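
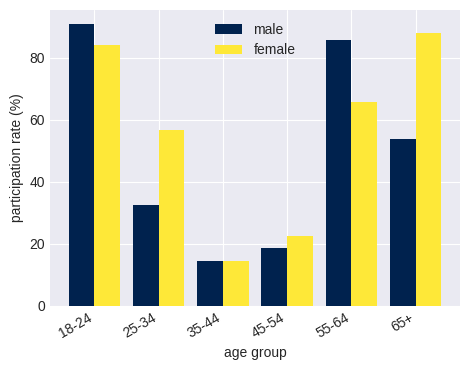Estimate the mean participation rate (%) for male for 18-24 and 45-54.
≈ 55

(90 + 20) / 2 ≈ 55.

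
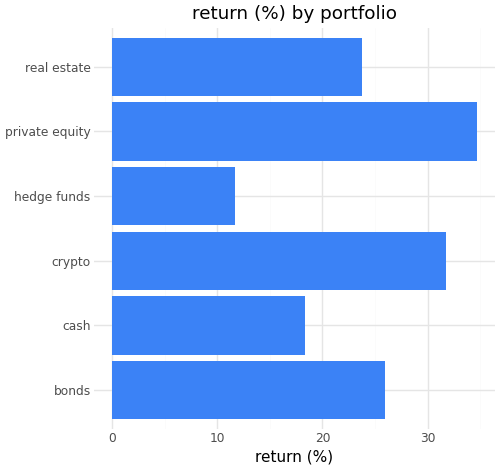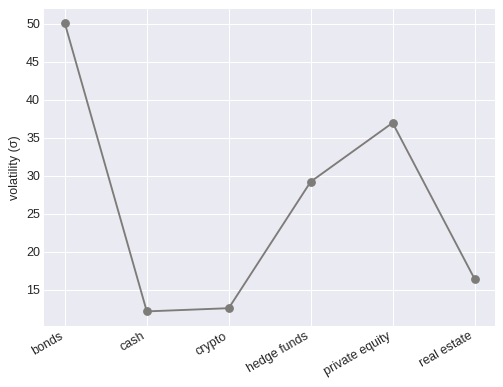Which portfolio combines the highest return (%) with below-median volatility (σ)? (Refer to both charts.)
crypto

Chart 2 median volatility (σ) ≈ 25; below-median portfolios: cash, crypto, real estate. Among those, crypto has the highest return (%) (≈ 30).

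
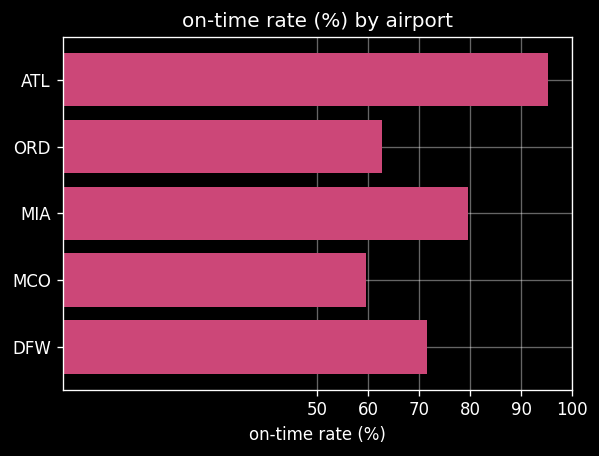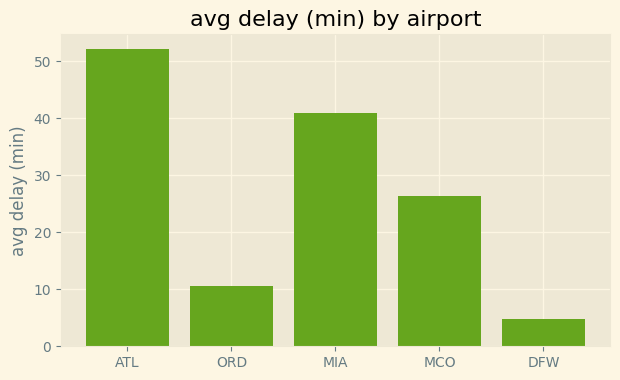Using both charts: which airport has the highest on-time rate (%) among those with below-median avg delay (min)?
DFW

Chart 2 median avg delay (min) ≈ 25; below-median airports: ORD, DFW. Among those, DFW has the highest on-time rate (%) (≈ 70).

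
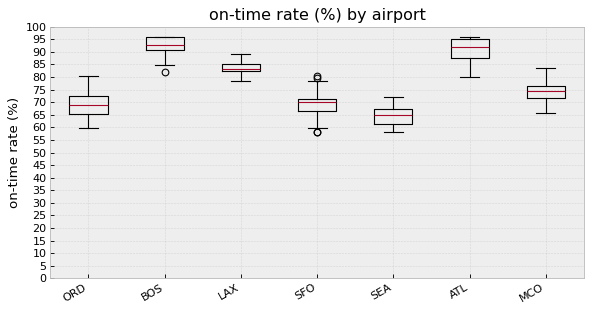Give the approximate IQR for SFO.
≈ 5

Q3 ≈ 70, Q1 ≈ 65; IQR ≈ 5.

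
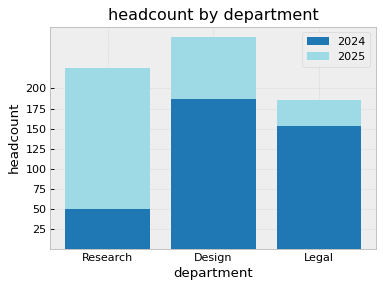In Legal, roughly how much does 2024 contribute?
2024 top ≈ 150, bottom ≈ 0; segment ≈ 150.

≈ 150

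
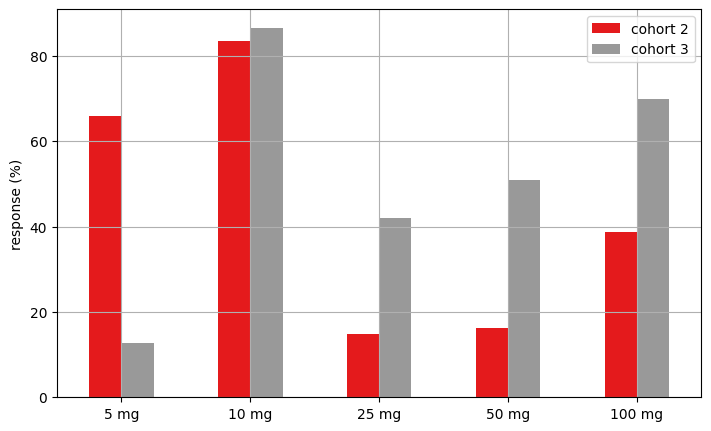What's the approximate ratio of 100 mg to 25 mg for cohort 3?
≈ 1.75×

100 mg ≈ 70, 25 mg ≈ 40; 70/40 ≈ 1.75.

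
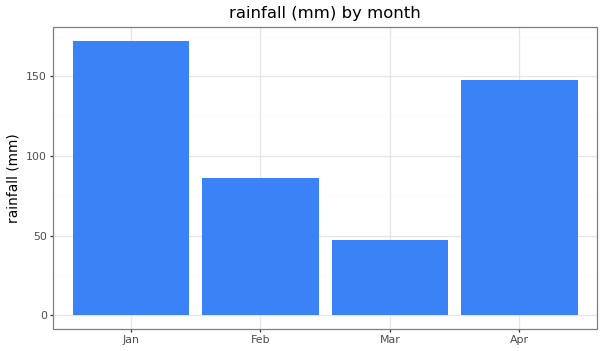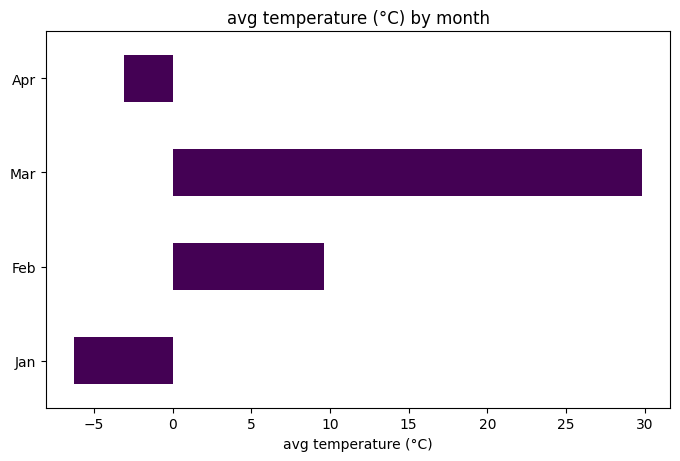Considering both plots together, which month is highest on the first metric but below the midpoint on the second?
Chart 2 median avg temperature (°C) ≈ 5; below-median months: Jan, Apr. Among those, Jan has the highest rainfall (mm) (≈ 180).

Jan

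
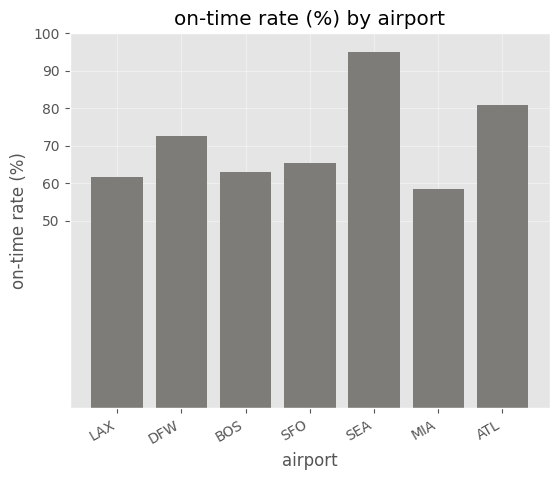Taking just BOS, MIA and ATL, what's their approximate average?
(60 + 60 + 80) / 3 ≈ 67.

≈ 67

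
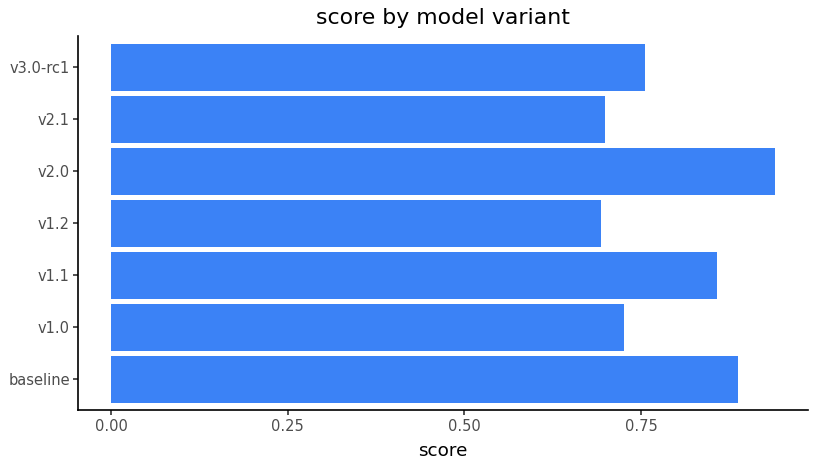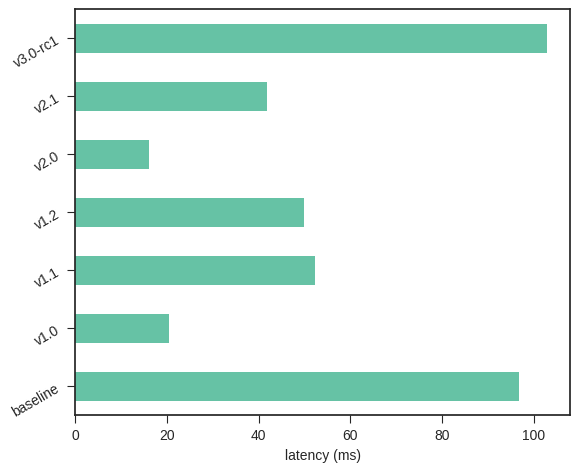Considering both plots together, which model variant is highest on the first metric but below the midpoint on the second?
Chart 2 median latency (ms) ≈ 50; below-median model variants: v1.0, v2.0, v2.1. Among those, v2.0 has the highest score (≈ 0.9).

v2.0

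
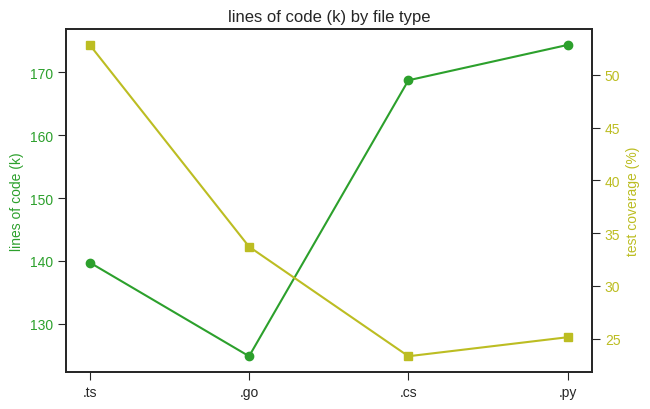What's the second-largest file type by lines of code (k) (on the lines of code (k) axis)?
Top 3 (on the lines of code (k) axis): .py ≈ 175, .cs ≈ 170, .ts ≈ 140.

.cs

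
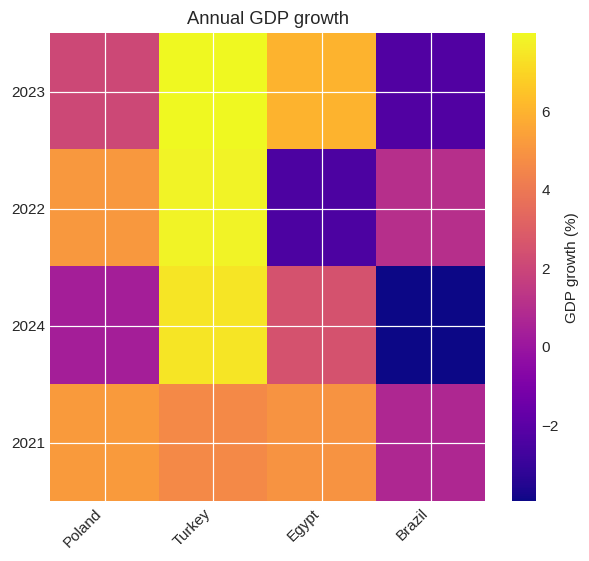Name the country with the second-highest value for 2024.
Egypt

Top 3 for 2024: Turkey ≈ 7, Egypt ≈ 3, Poland ≈ 0.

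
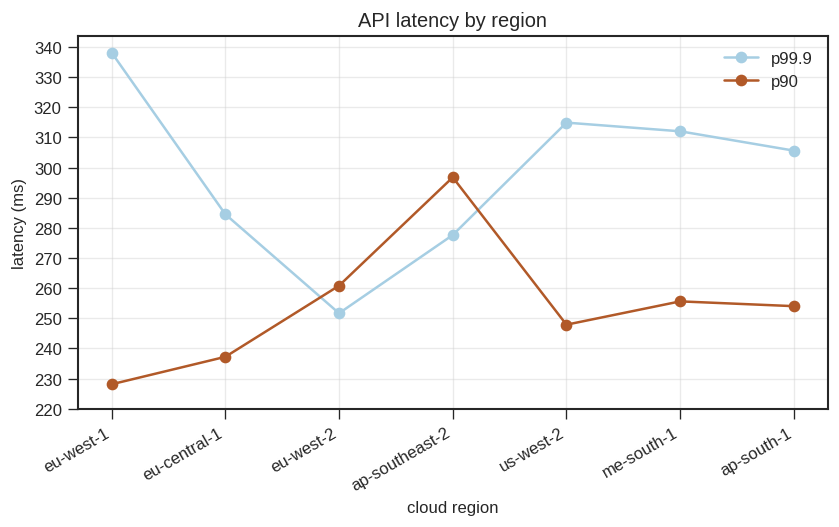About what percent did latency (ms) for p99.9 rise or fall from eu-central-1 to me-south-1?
eu-central-1 ≈ 280, me-south-1 ≈ 310; (310 − 280) / 280 ≈ +10.7%.

≈ +10.7%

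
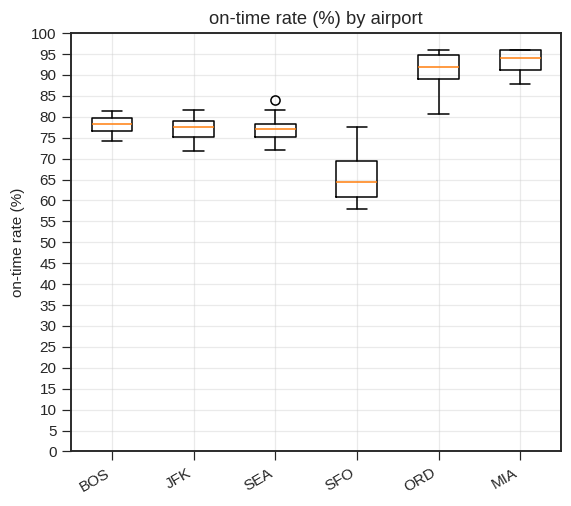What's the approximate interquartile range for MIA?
Q3 ≈ 95, Q1 ≈ 90; IQR ≈ 5.

≈ 5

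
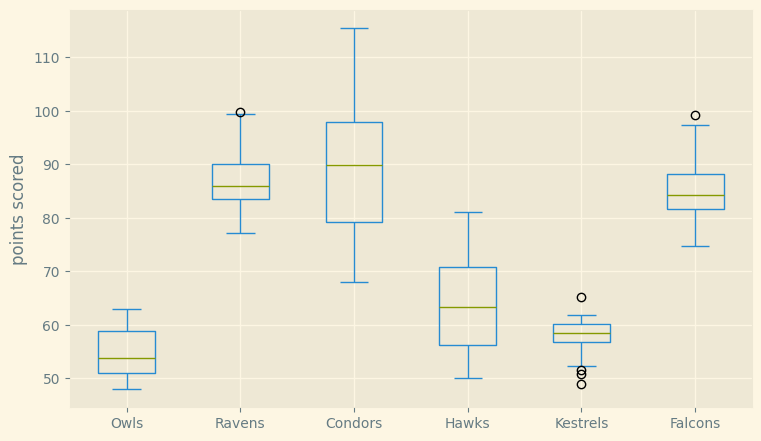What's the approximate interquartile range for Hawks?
Q3 ≈ 70, Q1 ≈ 55; IQR ≈ 15.

≈ 15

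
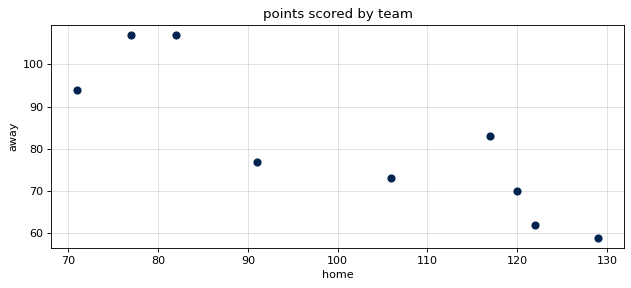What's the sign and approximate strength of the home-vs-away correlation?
negative, strong

Points are negatively correlated; strong (|r| ≈ 0.9).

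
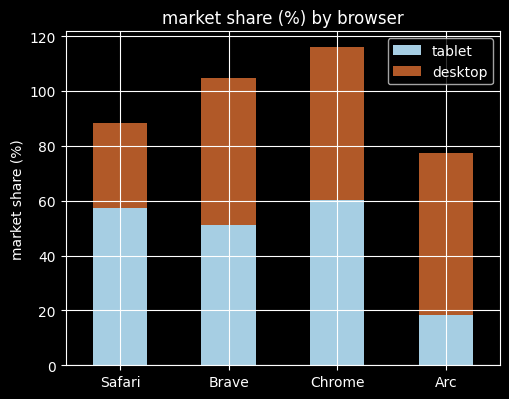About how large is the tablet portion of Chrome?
tablet top ≈ 60, bottom ≈ 0; segment ≈ 60.

≈ 60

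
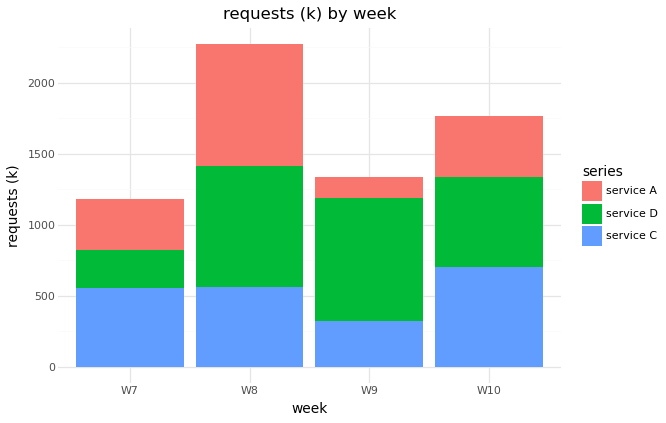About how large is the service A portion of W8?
service A top ≈ 2200, bottom ≈ 1400; segment ≈ 800.

≈ 800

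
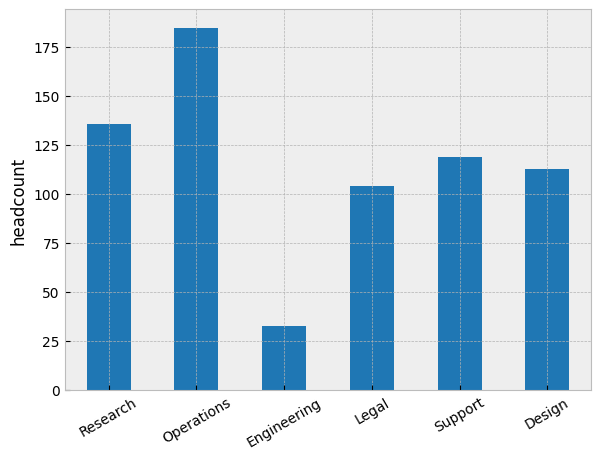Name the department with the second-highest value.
Research

Top 3: Operations ≈ 180, Research ≈ 140, Support ≈ 120.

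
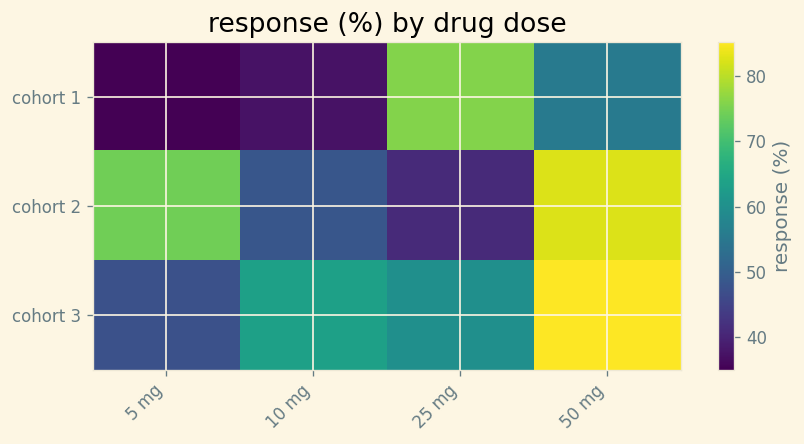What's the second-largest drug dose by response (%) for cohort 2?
5 mg

Top 3 for cohort 2: 50 mg ≈ 85, 5 mg ≈ 75, 10 mg ≈ 50.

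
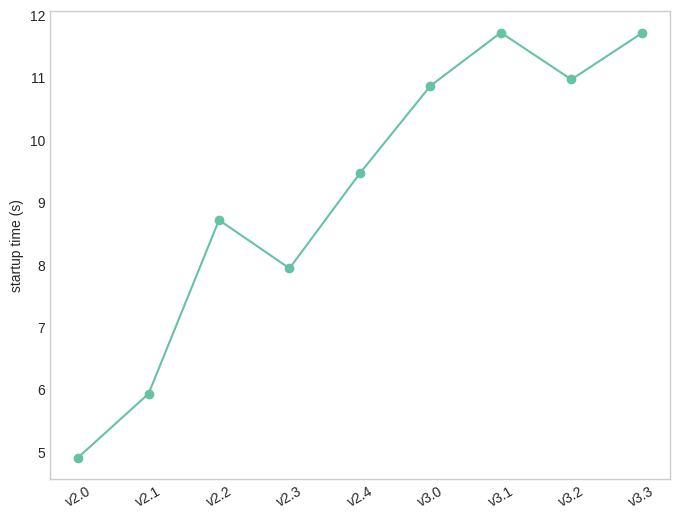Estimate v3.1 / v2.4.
v3.1 ≈ 12, v2.4 ≈ 9; 12/9 ≈ 1.33.

≈ 1.33×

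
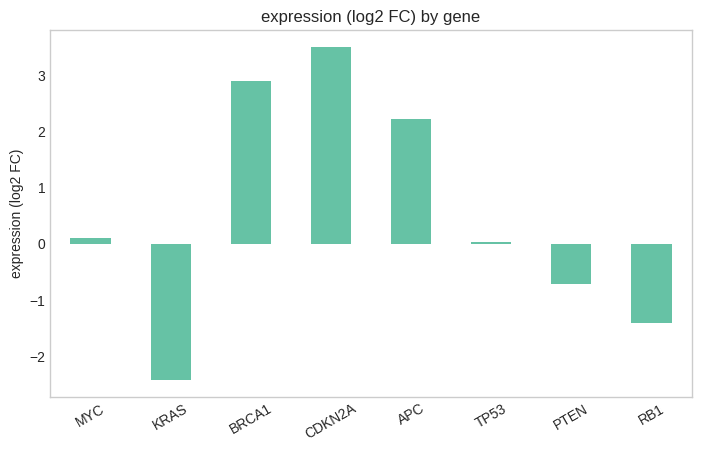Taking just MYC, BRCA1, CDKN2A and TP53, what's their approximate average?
(0.0 + 3.0 + 3.5 + 0.0) / 4 ≈ 1.62.

≈ 1.62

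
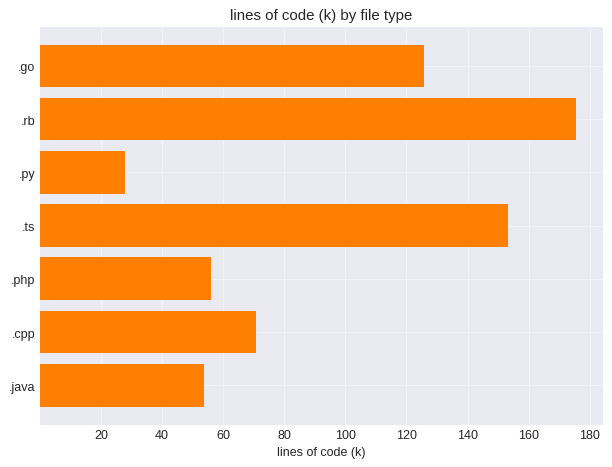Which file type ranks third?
.go

Top 4: .rb ≈ 180, .ts ≈ 160, .go ≈ 120, .cpp ≈ 80.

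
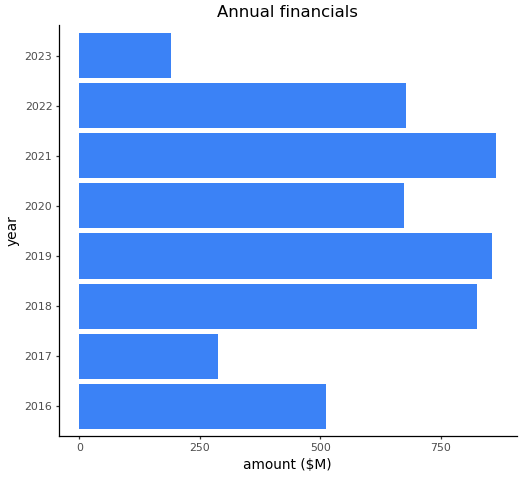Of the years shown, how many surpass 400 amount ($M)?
Above 400: 2016, 2018, 2019, 2020, 2021, 2022.

6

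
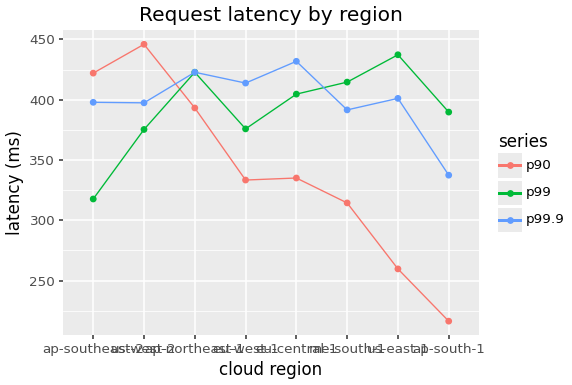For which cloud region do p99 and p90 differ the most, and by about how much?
us-east-1: p99 ≈ 440, p90 ≈ 260 → gap ≈ 180. Next-largest (ap-south-1) is only ≈ 160.

us-east-1, ≈ 180 ms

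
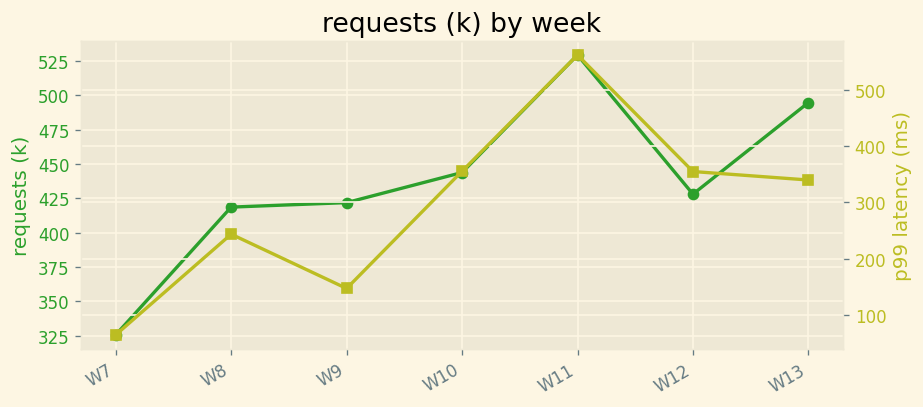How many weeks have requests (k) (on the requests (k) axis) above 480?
Above 480: W11, W13.

2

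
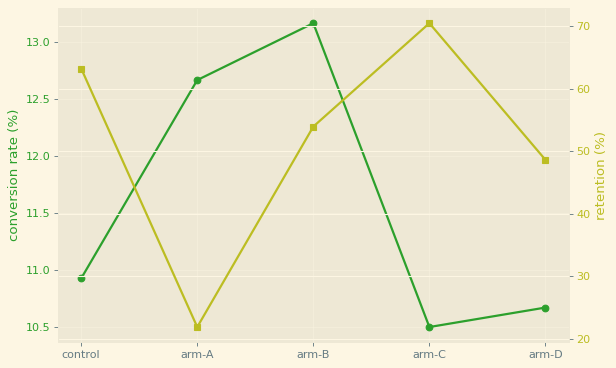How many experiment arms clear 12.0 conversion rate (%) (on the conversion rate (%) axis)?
2

Above 12.0: arm-A, arm-B.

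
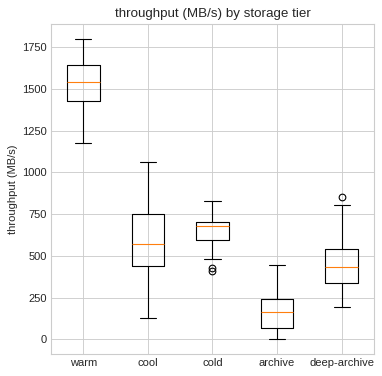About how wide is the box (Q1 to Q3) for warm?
≈ 200

Q3 ≈ 1600, Q1 ≈ 1400; IQR ≈ 200.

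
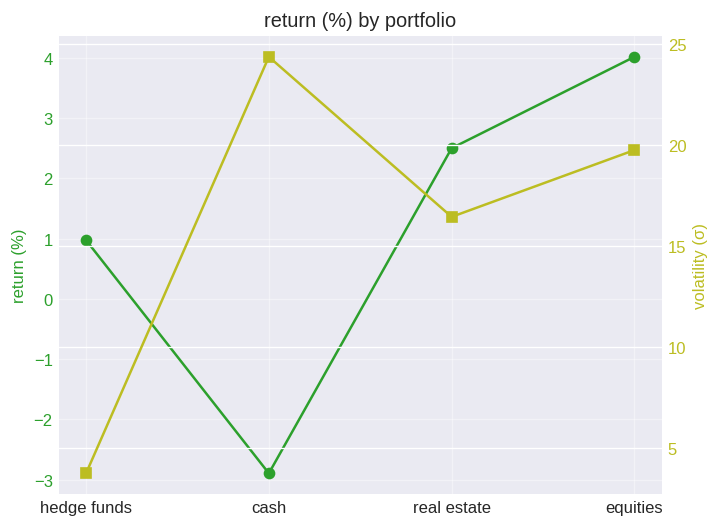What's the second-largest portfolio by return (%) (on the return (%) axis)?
real estate

Top 3 (on the return (%) axis): equities ≈ 4, real estate ≈ 3, hedge funds ≈ 1.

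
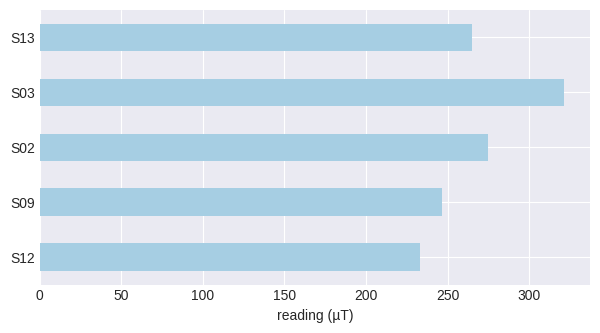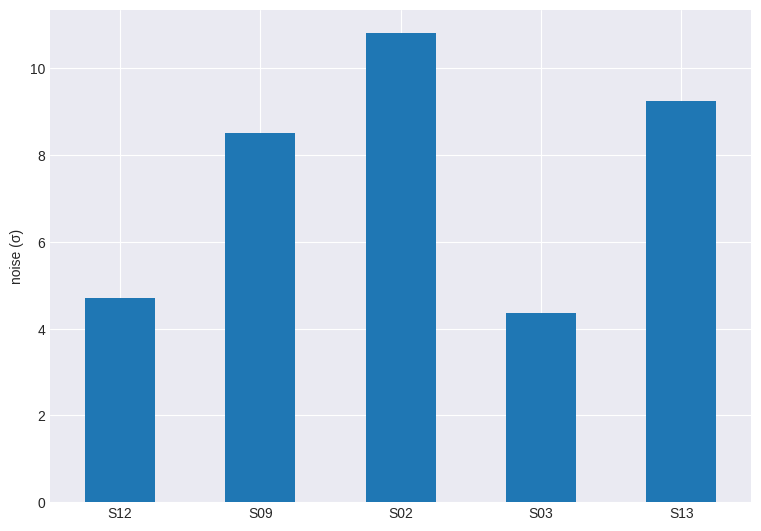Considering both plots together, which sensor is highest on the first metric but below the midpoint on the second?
S03

Chart 2 median noise (σ) ≈ 9; below-median sensors: S12, S03. Among those, S03 has the highest reading (µT) (≈ 300).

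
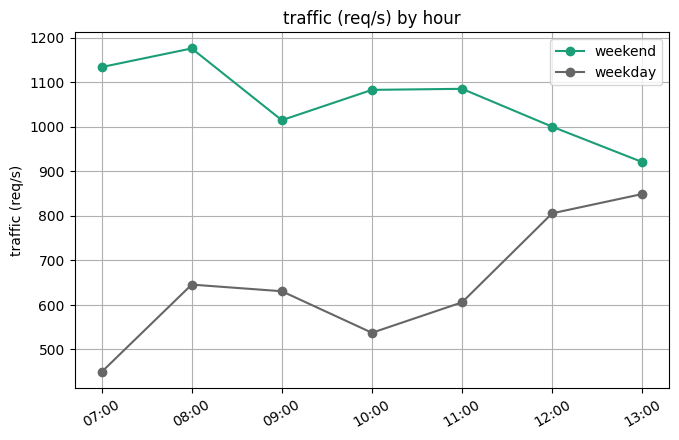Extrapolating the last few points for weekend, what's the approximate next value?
Last three: 1100, 1000, 900 → slope ≈ -100/step → next ≈ 800.

≈ 800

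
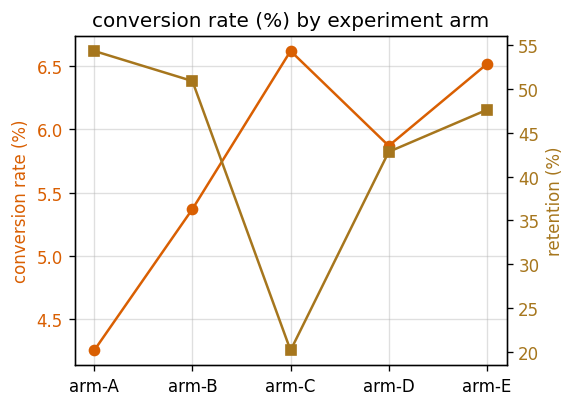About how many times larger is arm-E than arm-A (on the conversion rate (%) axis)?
arm-E ≈ 6.6, arm-A ≈ 4.2; 6.6/4.2 ≈ 1.57.

≈ 1.57×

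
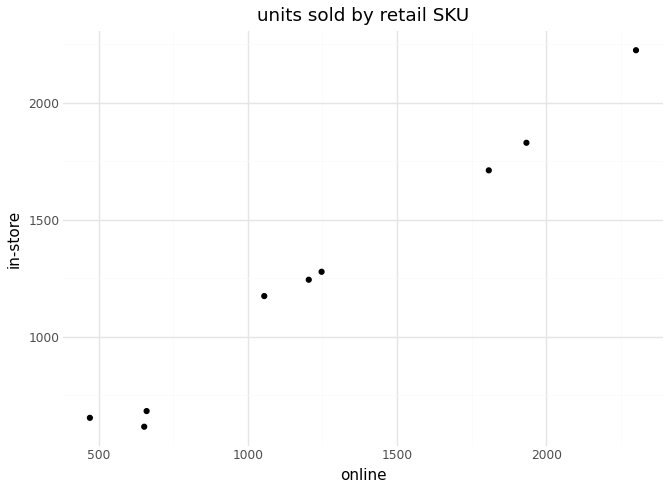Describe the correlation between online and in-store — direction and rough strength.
Points are positively correlated; strong (|r| ≈ 1.0).

positive, strong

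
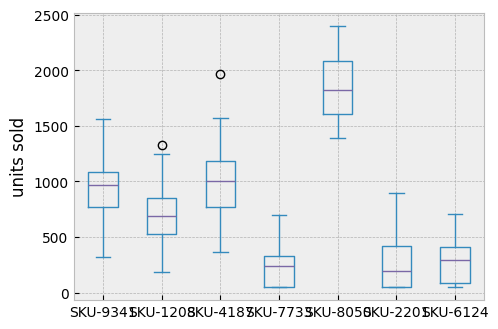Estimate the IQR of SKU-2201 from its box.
Q3 ≈ 400, Q1 ≈ 0; IQR ≈ 400.

≈ 400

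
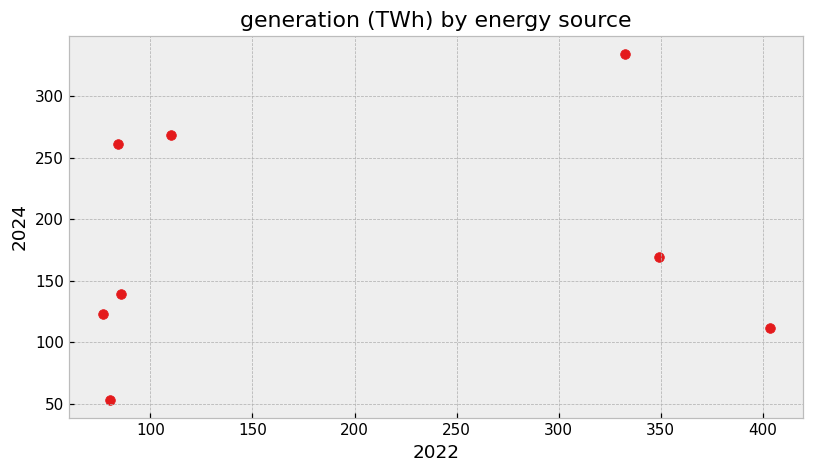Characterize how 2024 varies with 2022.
no clear correlation

Points are roughly uncorrelated; weak (|r| ≈ 0.2).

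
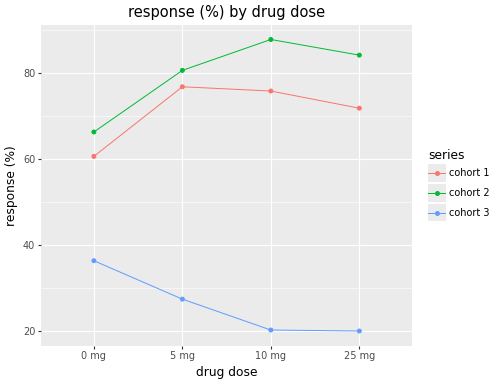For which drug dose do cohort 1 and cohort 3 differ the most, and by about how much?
10 mg, ≈ 60 %

10 mg: cohort 1 ≈ 80, cohort 3 ≈ 20 → gap ≈ 60. Next-largest (25 mg) is only ≈ 50.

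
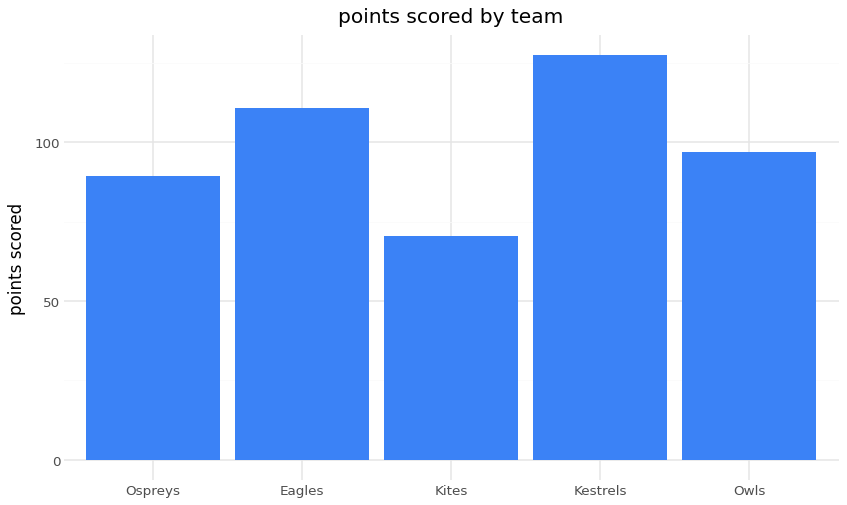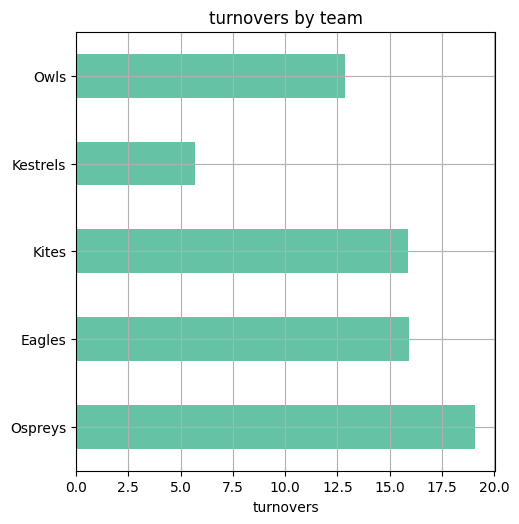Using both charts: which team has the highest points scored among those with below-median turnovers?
Chart 2 median turnovers ≈ 16; below-median teams: Kestrels, Owls. Among those, Kestrels has the highest points scored (≈ 120).

Kestrels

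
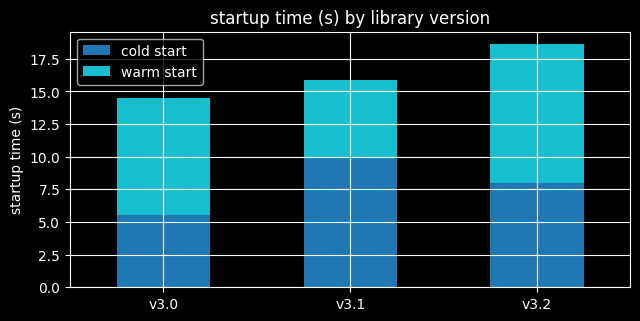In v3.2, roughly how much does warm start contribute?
≈ 10

warm start top ≈ 18, bottom ≈ 8; segment ≈ 10.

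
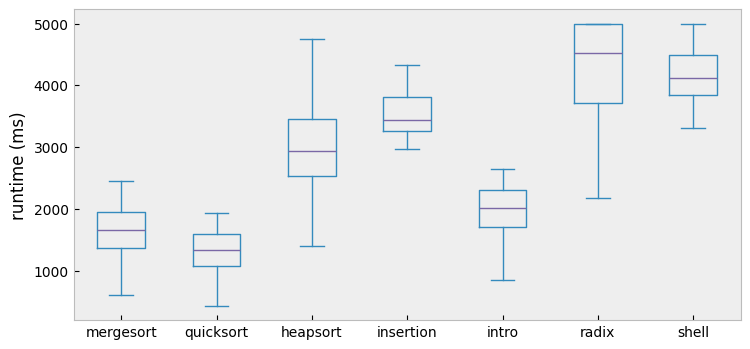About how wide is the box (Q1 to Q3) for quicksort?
Q3 ≈ 1500, Q1 ≈ 1000; IQR ≈ 500.

≈ 500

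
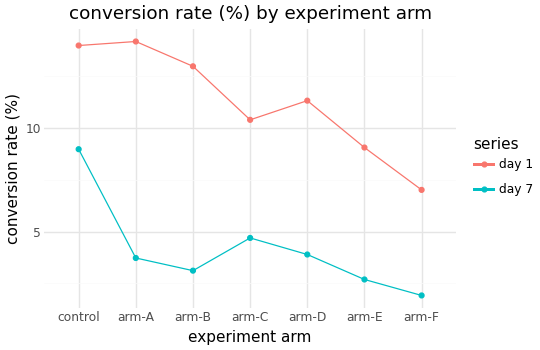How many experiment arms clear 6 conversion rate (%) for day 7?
Above 6: control.

1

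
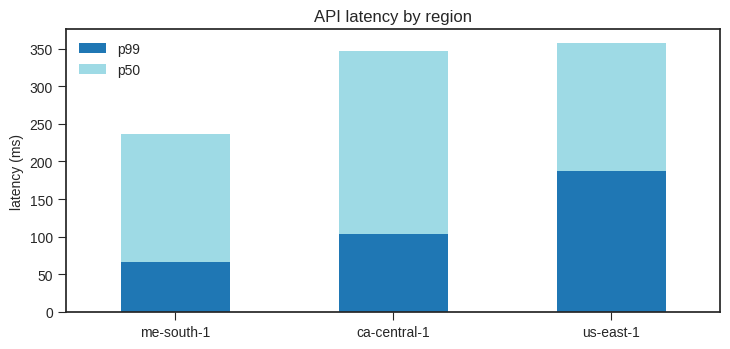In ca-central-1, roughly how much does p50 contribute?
≈ 250

p50 top ≈ 350, bottom ≈ 100; segment ≈ 250.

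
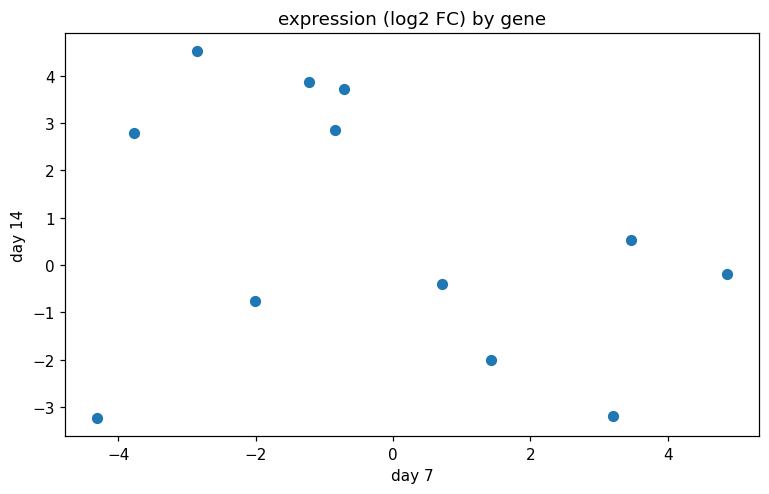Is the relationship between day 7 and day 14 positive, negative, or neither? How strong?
Points are negatively correlated; weak (|r| ≈ 0.3).

negative, weak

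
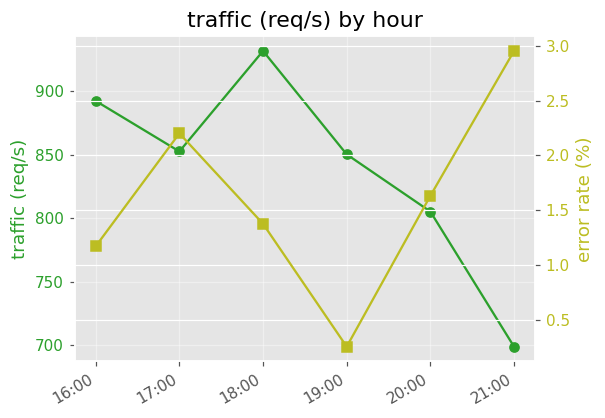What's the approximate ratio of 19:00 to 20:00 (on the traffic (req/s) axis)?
19:00 ≈ 860, 20:00 ≈ 800; 860/800 ≈ 1.07.

≈ 1.07×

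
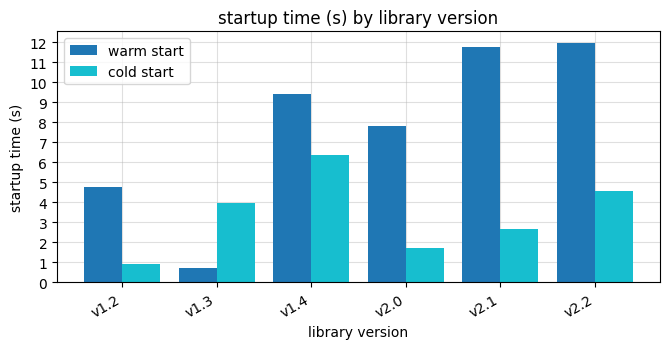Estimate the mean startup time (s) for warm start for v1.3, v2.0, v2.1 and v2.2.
≈ 8

(1 + 8 + 12 + 12) / 4 ≈ 8.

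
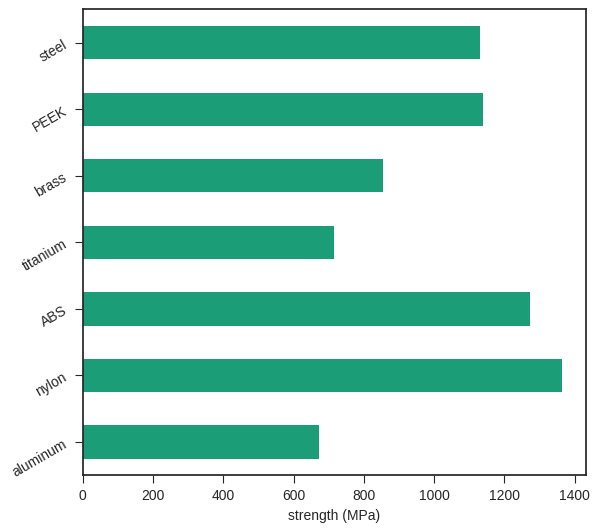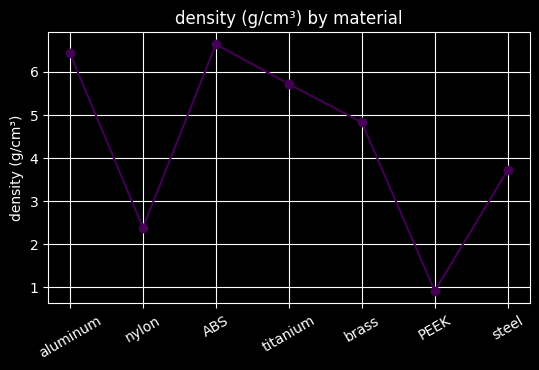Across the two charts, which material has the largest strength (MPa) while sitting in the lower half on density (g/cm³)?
Chart 2 median density (g/cm³) ≈ 5; below-median materials: nylon, PEEK, steel. Among those, nylon has the highest strength (MPa) (≈ 1400).

nylon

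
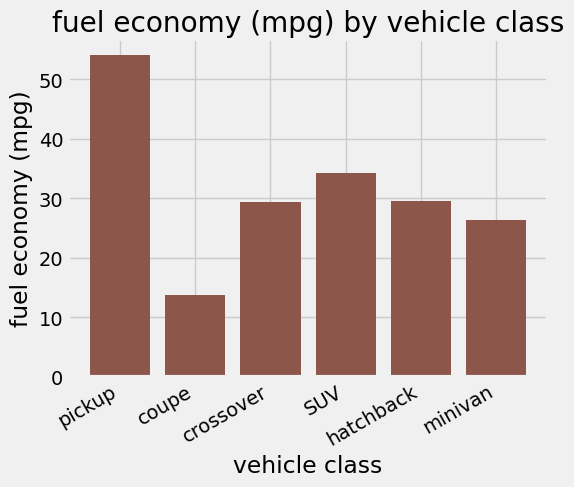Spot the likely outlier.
pickup ≈ 55; the rest sit between ≈ 15 and ≈ 35.

pickup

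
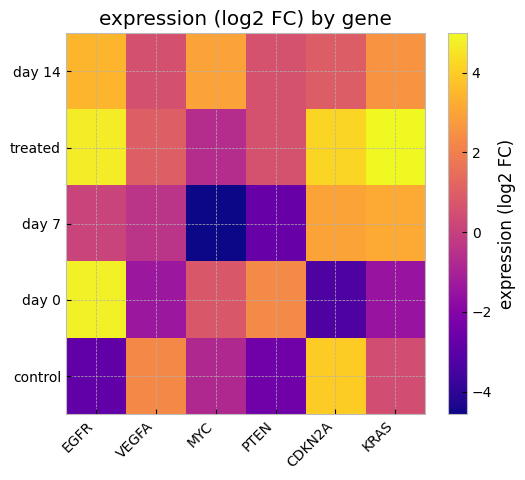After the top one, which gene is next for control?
VEGFA

Top 3 for control: CDKN2A ≈ 4, VEGFA ≈ 2, KRAS ≈ 0.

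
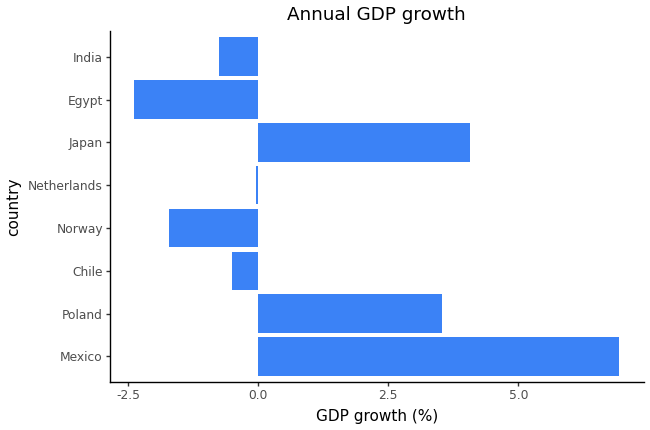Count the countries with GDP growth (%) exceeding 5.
1

Above 5: Mexico.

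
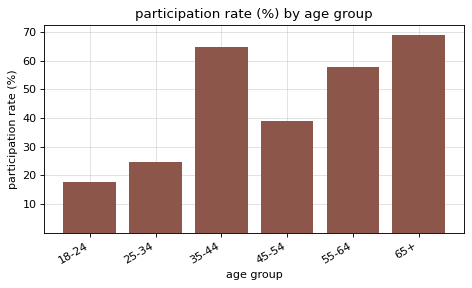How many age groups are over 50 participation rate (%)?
3

Above 50: 35-44, 55-64, 65+.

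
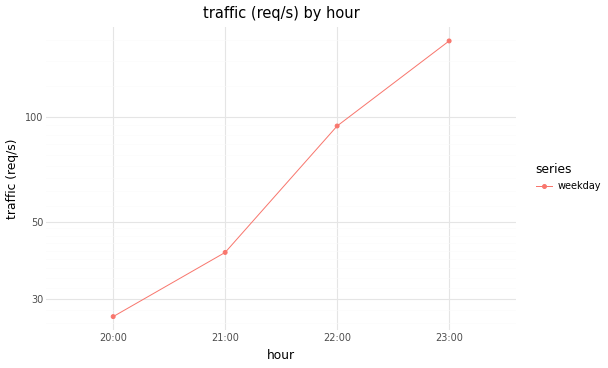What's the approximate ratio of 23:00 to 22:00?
≈ 1.6×

23:00 ≈ 160, 22:00 ≈ 100; 160/100 ≈ 1.6.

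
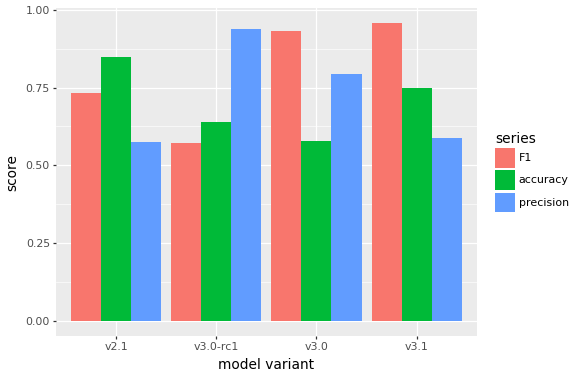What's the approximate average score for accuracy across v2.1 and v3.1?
≈ 0.75

(0.8 + 0.7) / 2 ≈ 0.75.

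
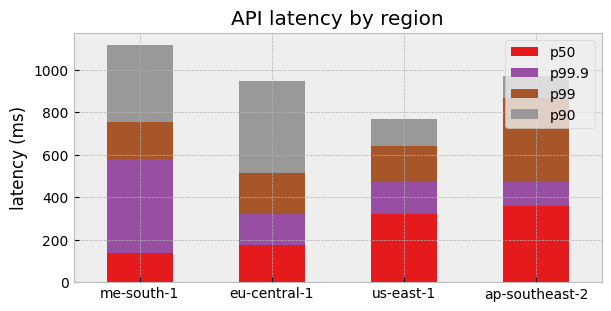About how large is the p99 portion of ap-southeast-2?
≈ 400

p99 top ≈ 900, bottom ≈ 500; segment ≈ 400.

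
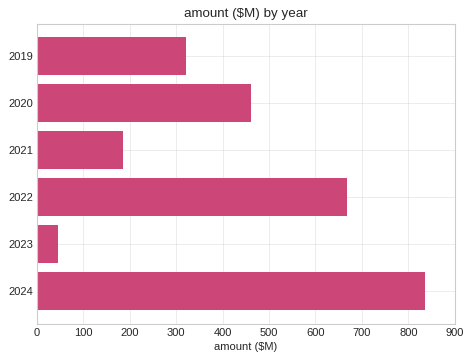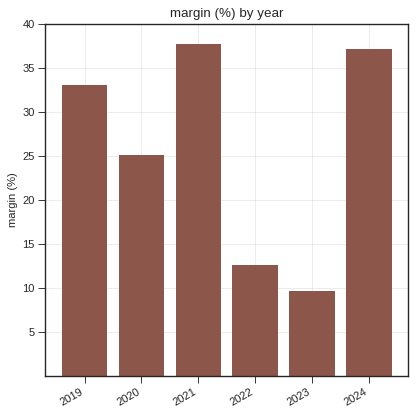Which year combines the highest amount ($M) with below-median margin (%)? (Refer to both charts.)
2022

Chart 2 median margin (%) ≈ 30; below-median years: 2020, 2022, 2023. Among those, 2022 has the highest amount ($M) (≈ 700).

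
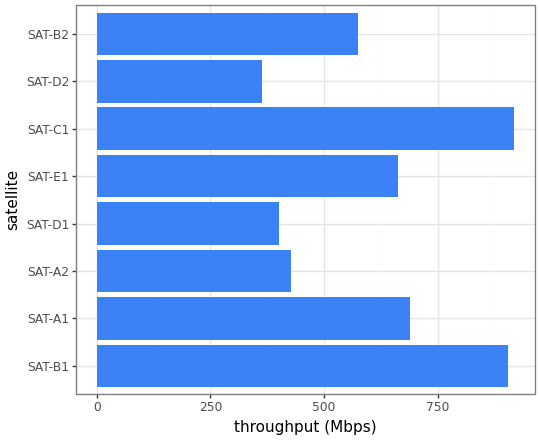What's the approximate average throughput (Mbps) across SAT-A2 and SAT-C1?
(400 + 900) / 2 ≈ 650.

≈ 650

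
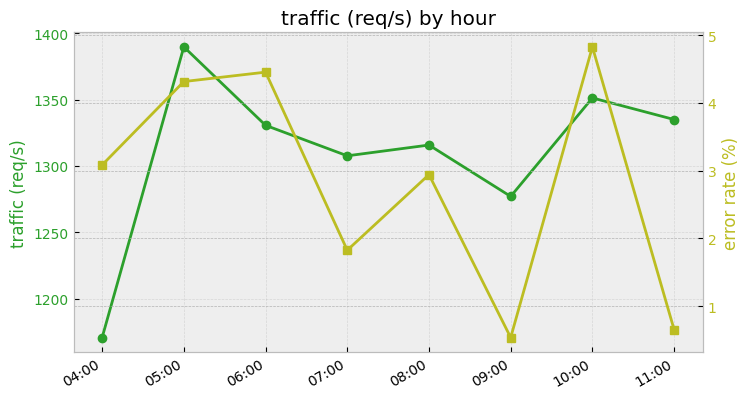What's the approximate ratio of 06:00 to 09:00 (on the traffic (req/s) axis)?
06:00 ≈ 1340, 09:00 ≈ 1280; 1340/1280 ≈ 1.05.

≈ 1.05×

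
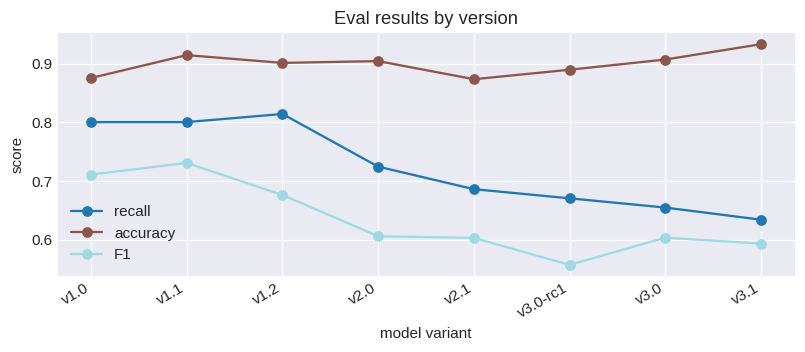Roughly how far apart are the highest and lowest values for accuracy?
≈ 0.10

Max v3.1 ≈ 0.95, min v2.1 ≈ 0.85; range ≈ 0.10.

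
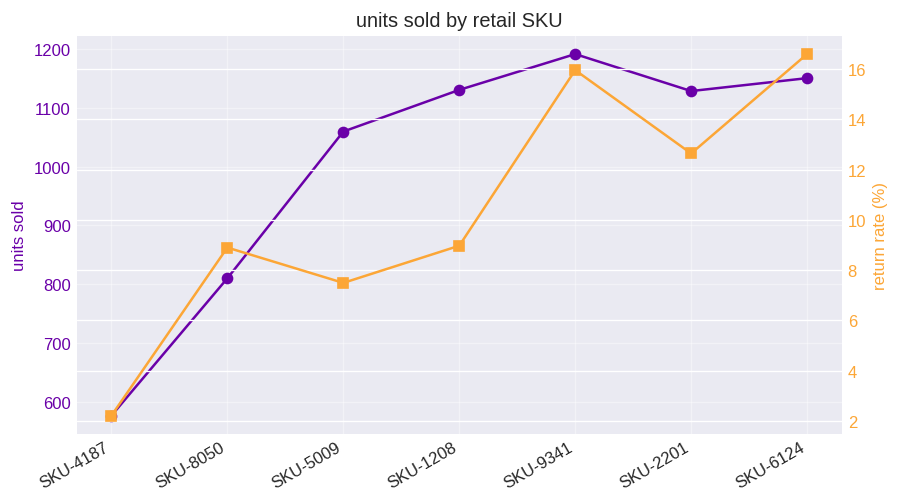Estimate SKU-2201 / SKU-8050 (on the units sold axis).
SKU-2201 ≈ 1100, SKU-8050 ≈ 800; 1100/800 ≈ 1.38.

≈ 1.38×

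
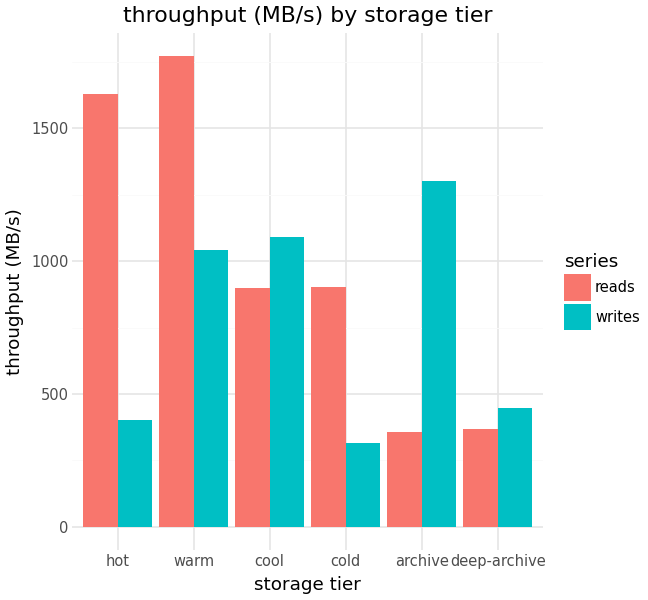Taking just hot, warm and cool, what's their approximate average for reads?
(1600 + 1800 + 800) / 3 ≈ 1400.

≈ 1400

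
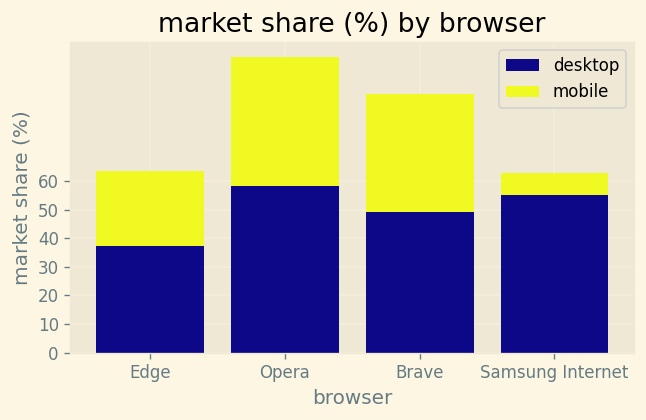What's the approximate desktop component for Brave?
desktop top ≈ 50, bottom ≈ 0; segment ≈ 50.

≈ 50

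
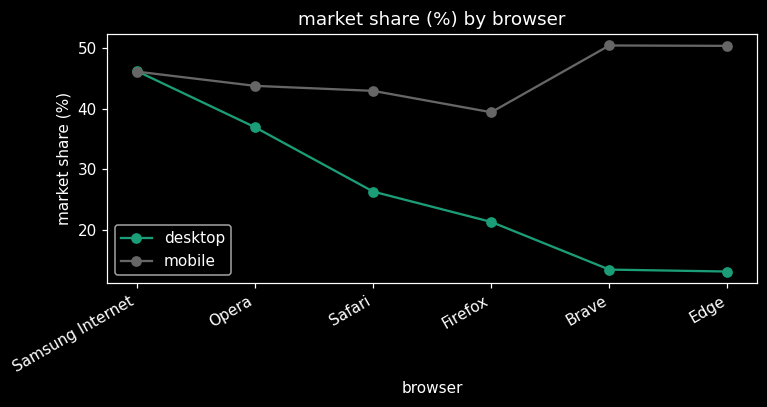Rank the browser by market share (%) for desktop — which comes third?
Top 4 for desktop: Samsung Internet ≈ 45, Opera ≈ 35, Safari ≈ 25, Firefox ≈ 20.

Safari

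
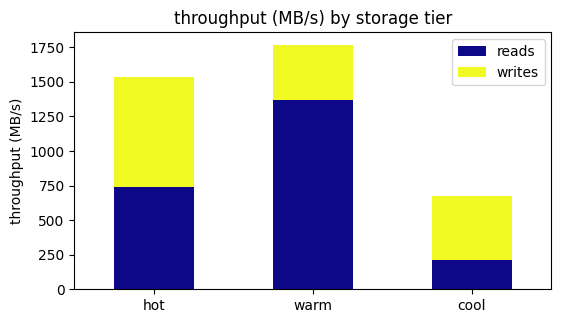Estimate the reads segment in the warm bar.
reads top ≈ 1400, bottom ≈ 0; segment ≈ 1400.

≈ 1400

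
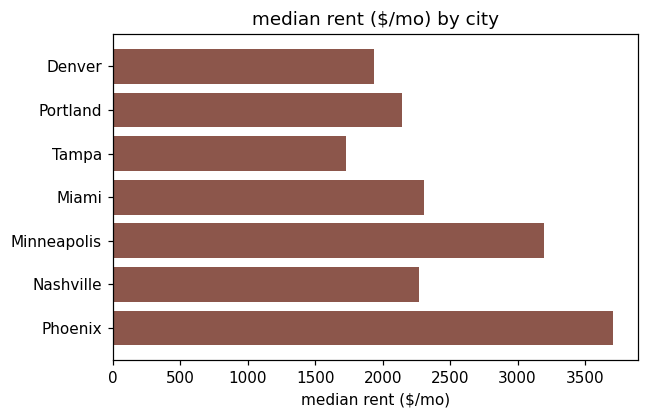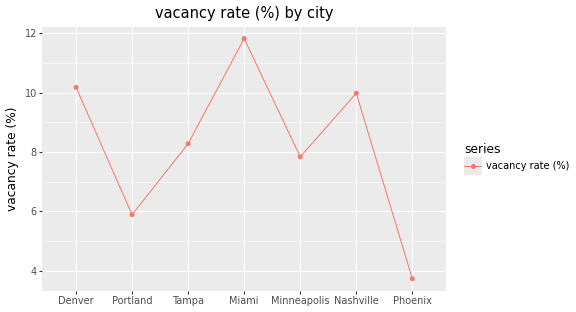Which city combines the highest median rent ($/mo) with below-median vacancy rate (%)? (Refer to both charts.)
Chart 2 median vacancy rate (%) ≈ 8; below-median cities: Portland, Minneapolis, Phoenix. Among those, Phoenix has the highest median rent ($/mo) (≈ 3500).

Phoenix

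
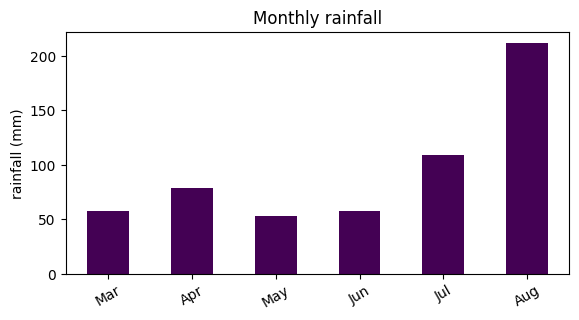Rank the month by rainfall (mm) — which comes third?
Apr

Top 4: Aug ≈ 220, Jul ≈ 100, Apr ≈ 80, Mar ≈ 60.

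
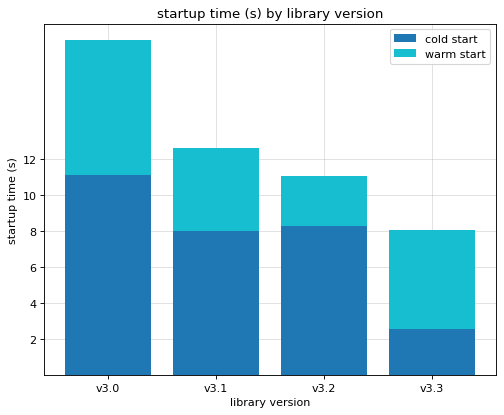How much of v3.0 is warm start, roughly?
≈ 6

warm start top ≈ 18, bottom ≈ 12; segment ≈ 6.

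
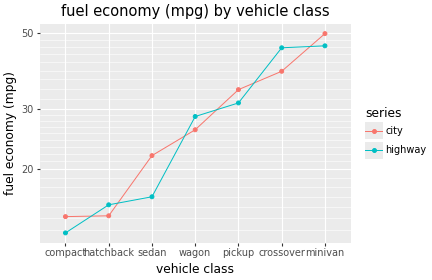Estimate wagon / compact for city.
≈ 1.67×

wagon ≈ 25, compact ≈ 15; 25/15 ≈ 1.67.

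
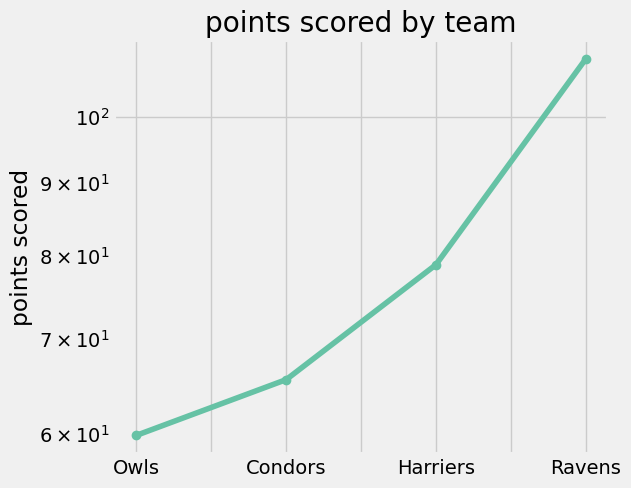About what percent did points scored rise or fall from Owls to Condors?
Owls ≈ 60, Condors ≈ 65; (65 − 60) / 60 ≈ +8.3%.

≈ +8.3%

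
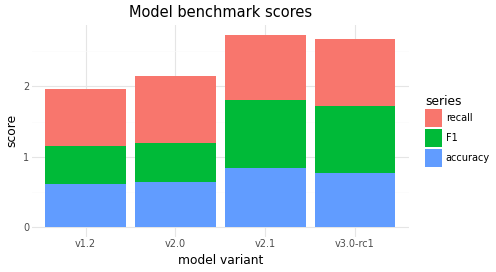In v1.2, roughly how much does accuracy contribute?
accuracy top ≈ 0.5, bottom ≈ 0.0; segment ≈ 0.5.

≈ 0.5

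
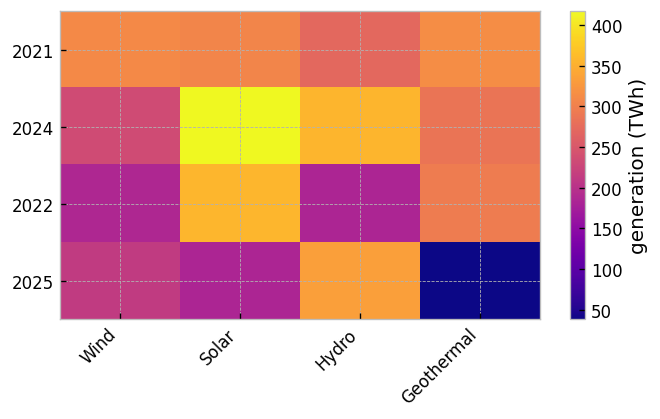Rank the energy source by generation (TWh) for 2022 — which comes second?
Top 3 for 2022: Solar ≈ 350, Geothermal ≈ 300, Wind ≈ 200.

Geothermal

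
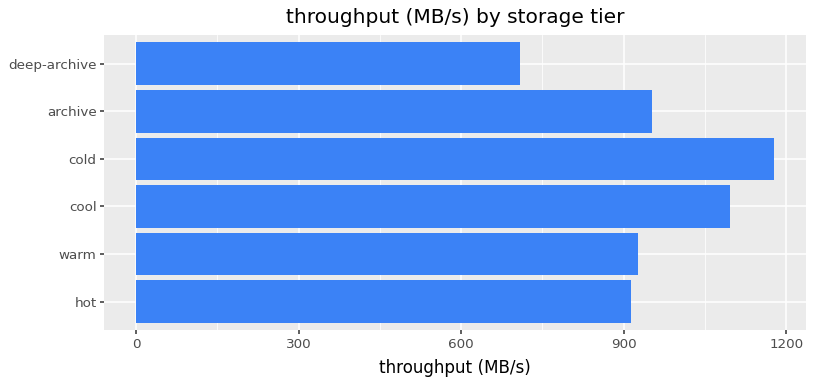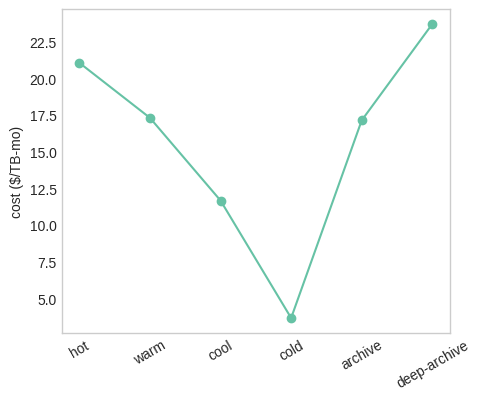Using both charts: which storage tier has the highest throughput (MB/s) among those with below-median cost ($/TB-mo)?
cold

Chart 2 median cost ($/TB-mo) ≈ 15; below-median storage tiers: cool, cold, archive. Among those, cold has the highest throughput (MB/s) (≈ 1200).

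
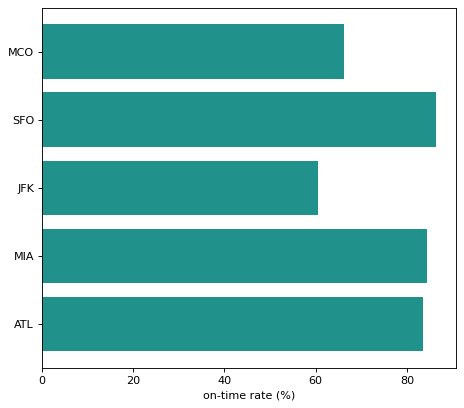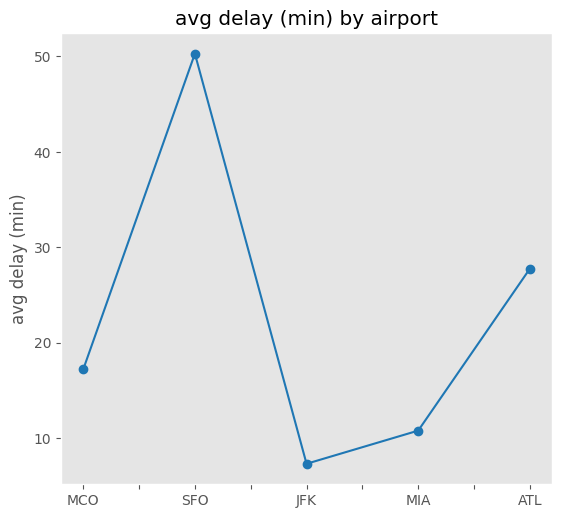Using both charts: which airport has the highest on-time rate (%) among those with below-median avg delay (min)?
MIA

Chart 2 median avg delay (min) ≈ 15; below-median airports: JFK, MIA. Among those, MIA has the highest on-time rate (%) (≈ 80).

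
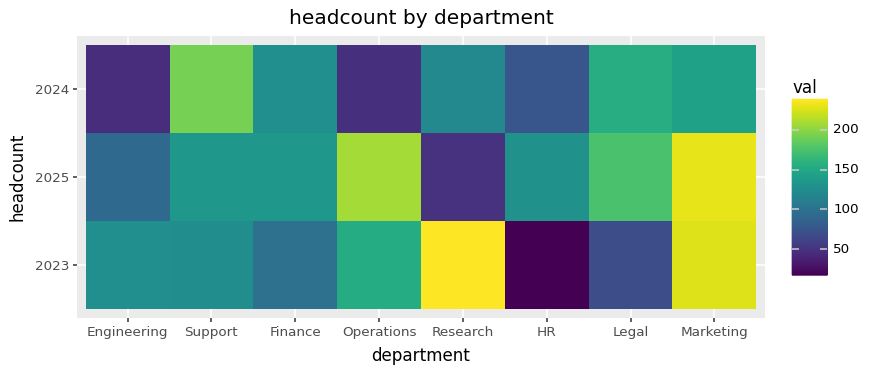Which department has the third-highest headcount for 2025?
Legal

Top 4 for 2025: Marketing ≈ 240, Operations ≈ 200, Legal ≈ 180, Finance ≈ 140.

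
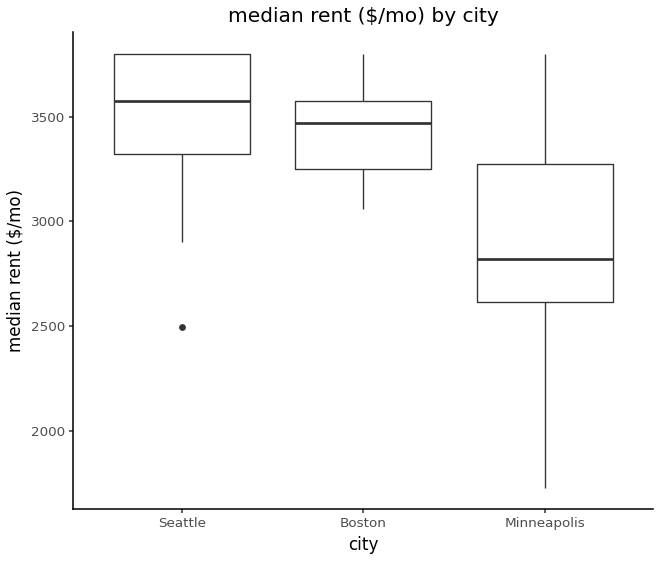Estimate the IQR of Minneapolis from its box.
Q3 ≈ 3300, Q1 ≈ 2600; IQR ≈ 700.

≈ 700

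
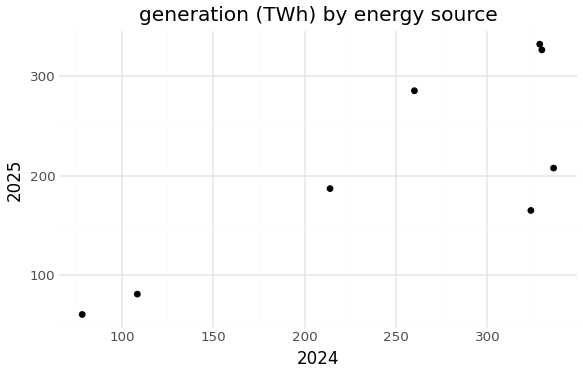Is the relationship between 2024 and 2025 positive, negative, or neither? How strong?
Points are positively correlated; strong (|r| ≈ 0.8).

positive, strong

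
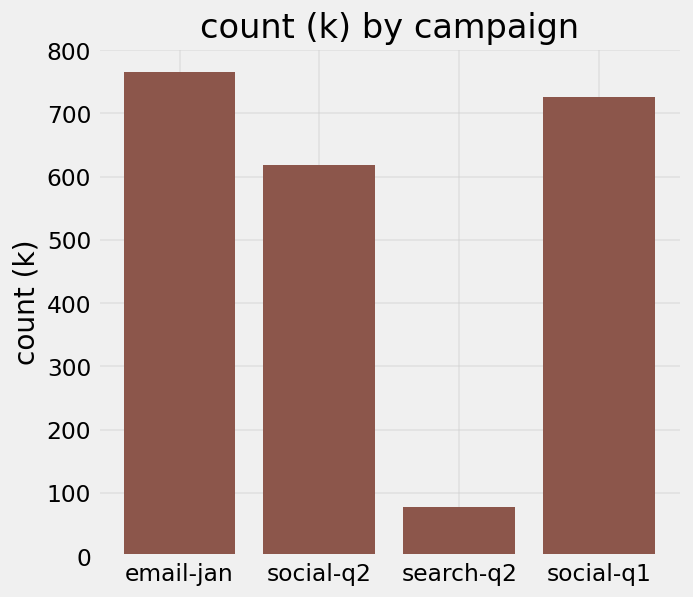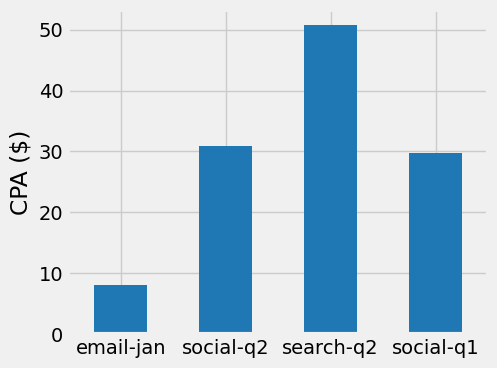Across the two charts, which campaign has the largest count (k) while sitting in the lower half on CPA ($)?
Chart 2 median CPA ($) ≈ 30; below-median campaigns: email-jan, social-q1. Among those, email-jan has the highest count (k) (≈ 800).

email-jan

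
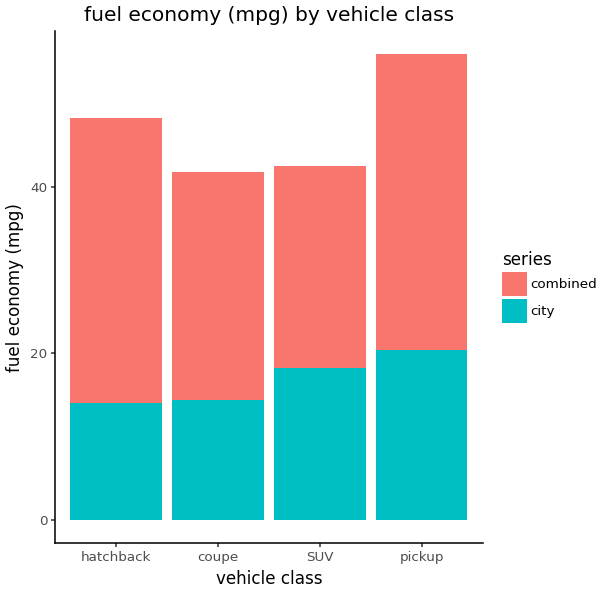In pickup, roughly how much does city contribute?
city top ≈ 20, bottom ≈ 0; segment ≈ 20.

≈ 20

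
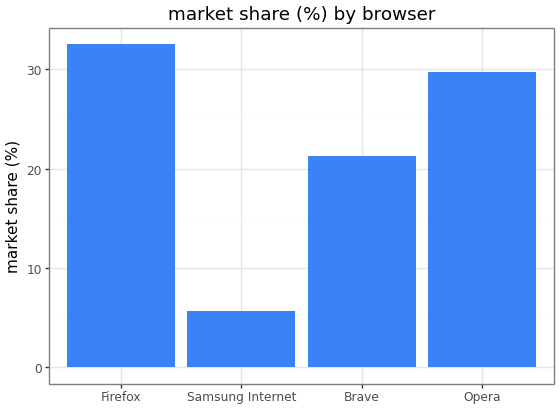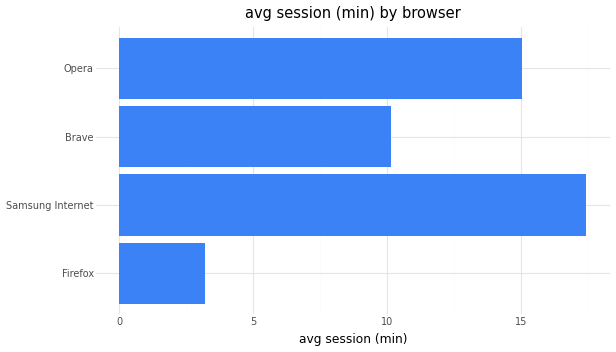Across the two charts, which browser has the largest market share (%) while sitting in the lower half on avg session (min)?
Firefox

Chart 2 median avg session (min) ≈ 12; below-median browsers: Firefox, Brave. Among those, Firefox has the highest market share (%) (≈ 35).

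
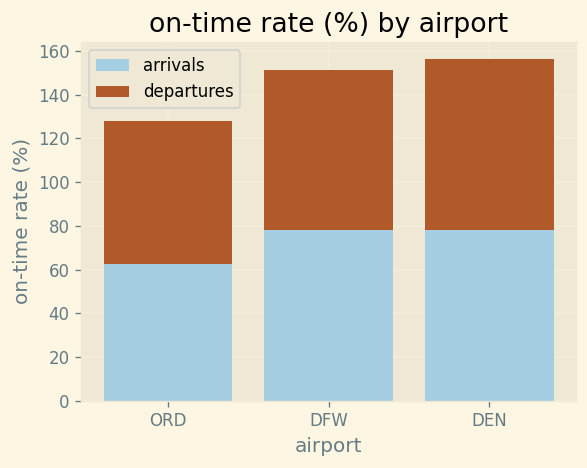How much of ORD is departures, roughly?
departures top ≈ 120, bottom ≈ 60; segment ≈ 60.

≈ 60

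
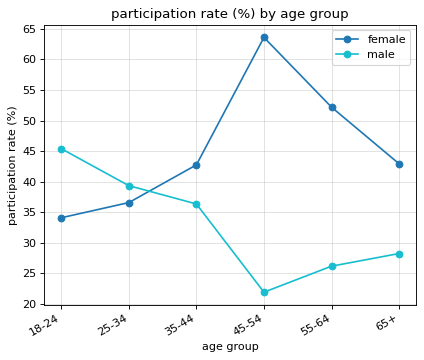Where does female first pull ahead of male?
35-44

25-34: female ≈ 35 vs male ≈ 40 (not yet); 35-44: female ≈ 45 vs male ≈ 35 (first crossover).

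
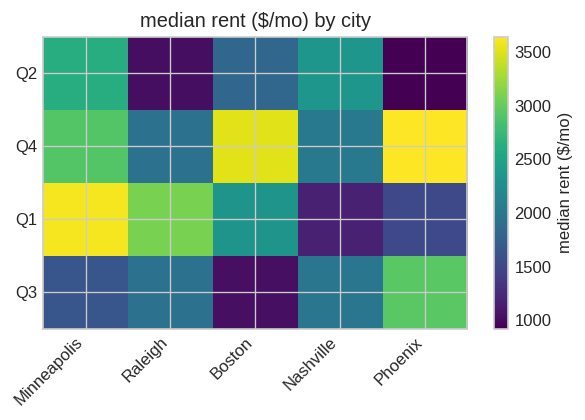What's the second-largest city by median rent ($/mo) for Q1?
Top 3 for Q1: Minneapolis ≈ 3500, Raleigh ≈ 3000, Boston ≈ 2500.

Raleigh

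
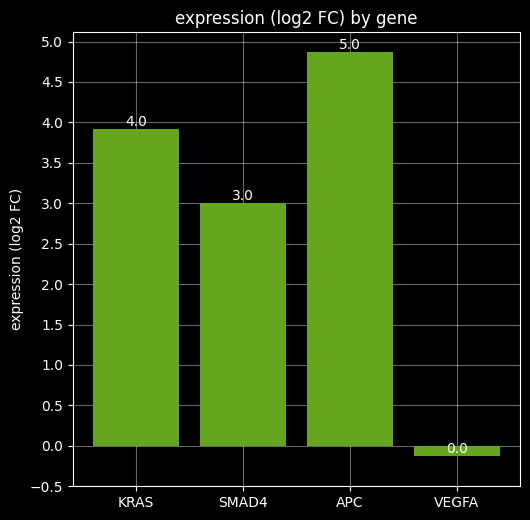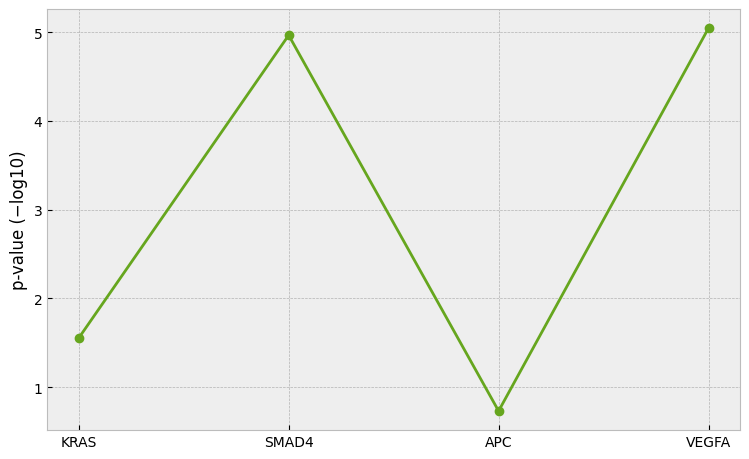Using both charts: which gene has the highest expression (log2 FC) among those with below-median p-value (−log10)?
Chart 2 median p-value (−log10) ≈ 3.5; below-median genes: KRAS, APC. Among those, APC has the highest expression (log2 FC) (≈ 5).

APC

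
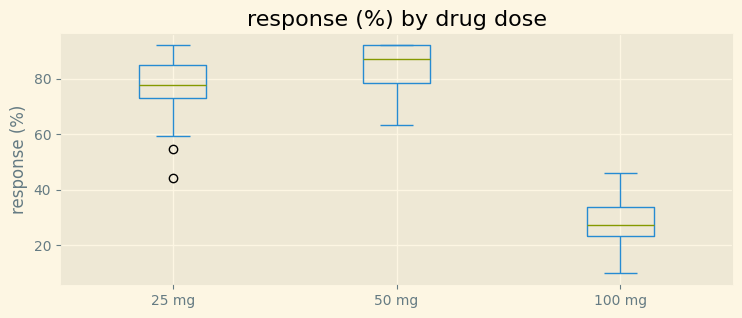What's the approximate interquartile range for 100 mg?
≈ 10

Q3 ≈ 35, Q1 ≈ 25; IQR ≈ 10.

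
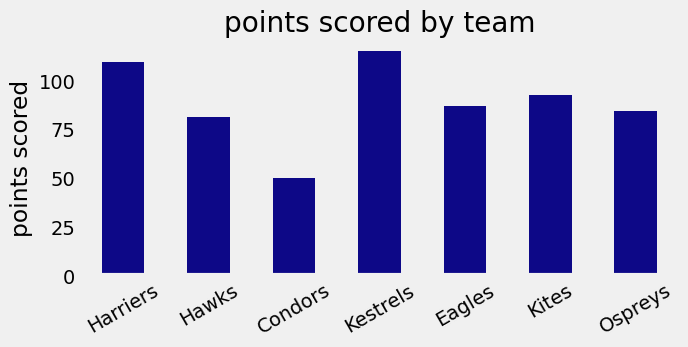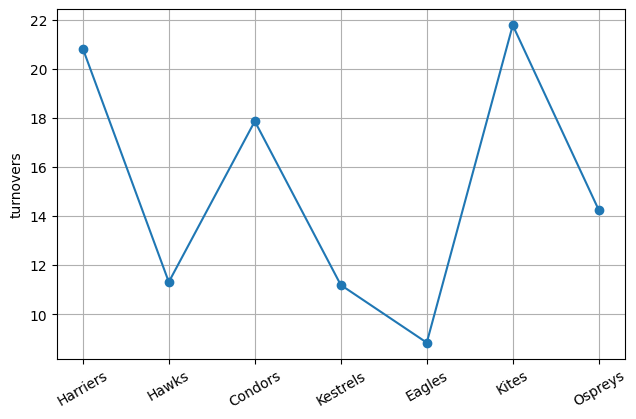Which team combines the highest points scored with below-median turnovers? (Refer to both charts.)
Chart 2 median turnovers ≈ 14; below-median teams: Hawks, Kestrels, Eagles. Among those, Kestrels has the highest points scored (≈ 120).

Kestrels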